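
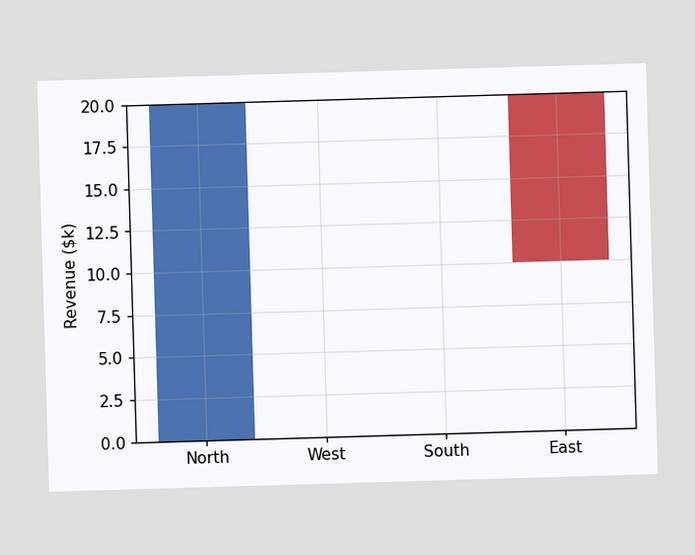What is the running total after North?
After North the running total reaches $20k.

$20k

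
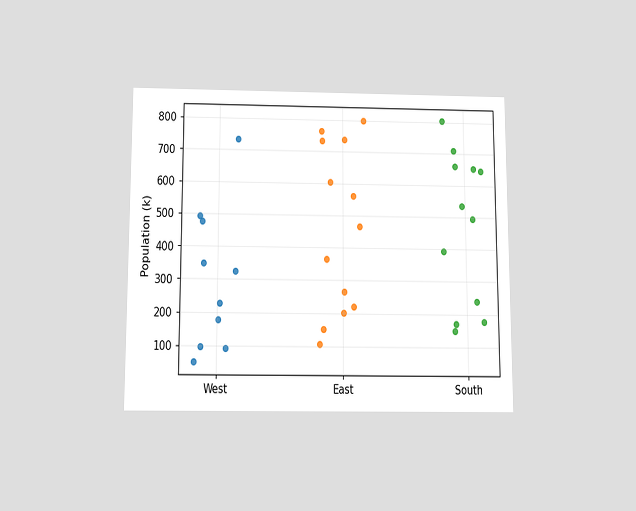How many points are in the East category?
13

The chart is viewed slightly from below. Counting the markers in the East column gives 13.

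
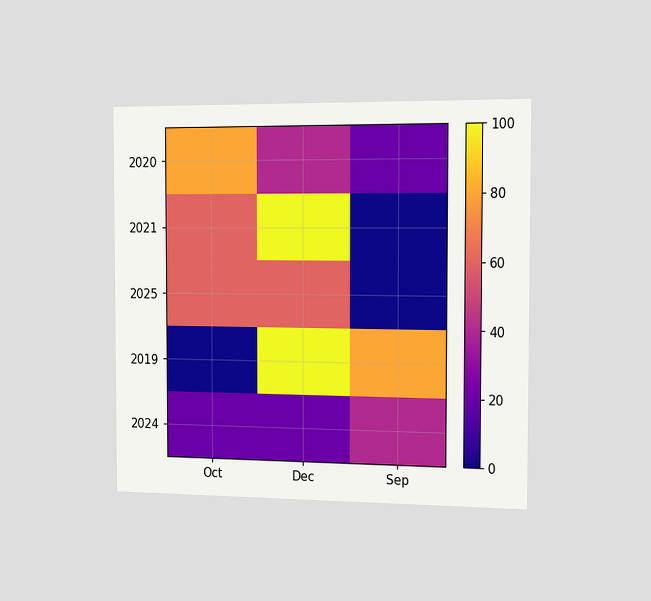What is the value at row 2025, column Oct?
60

The chart is viewed slightly from the right. Matching cell (2025, Oct) against the colorbar gives 60.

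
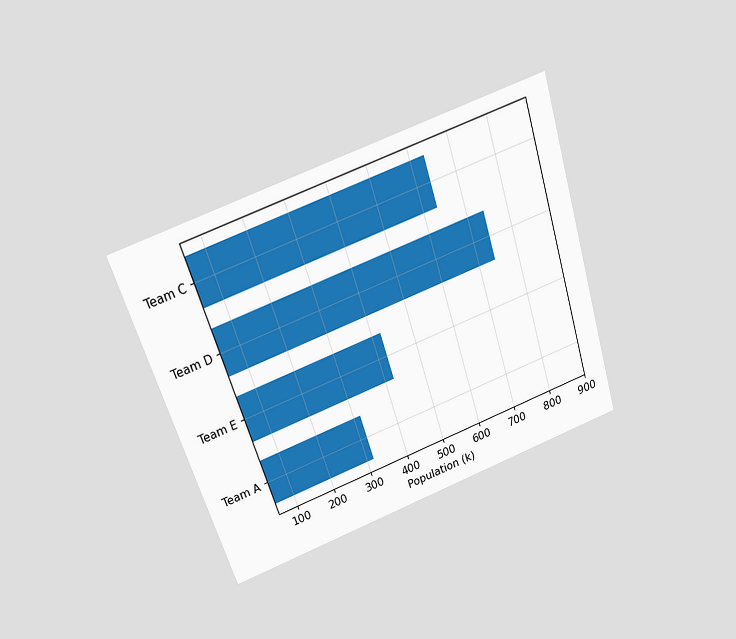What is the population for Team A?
318k

The chart is tilted about 18° counter-clockwise and viewed slightly from above. Reading along the chart's x-axis, the Team A bar reaches 318k.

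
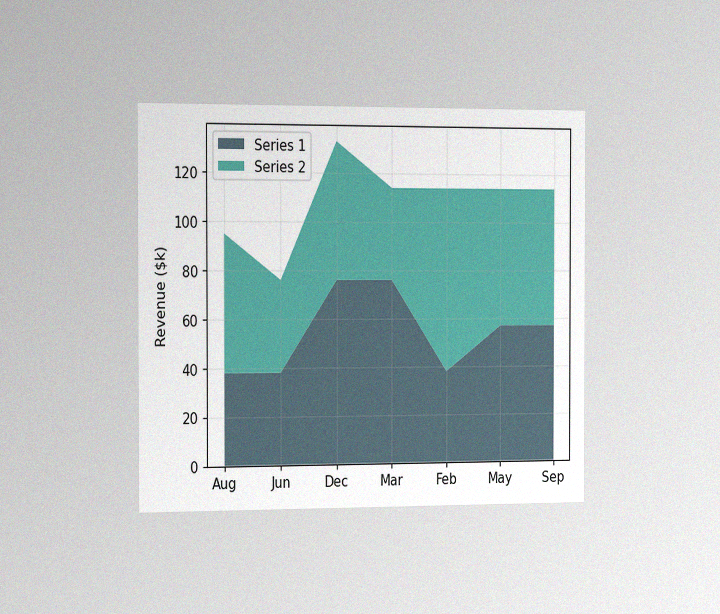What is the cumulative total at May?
$114k

The chart is viewed slightly from the left, with some photo noise. The stacked total at May reaches $114k.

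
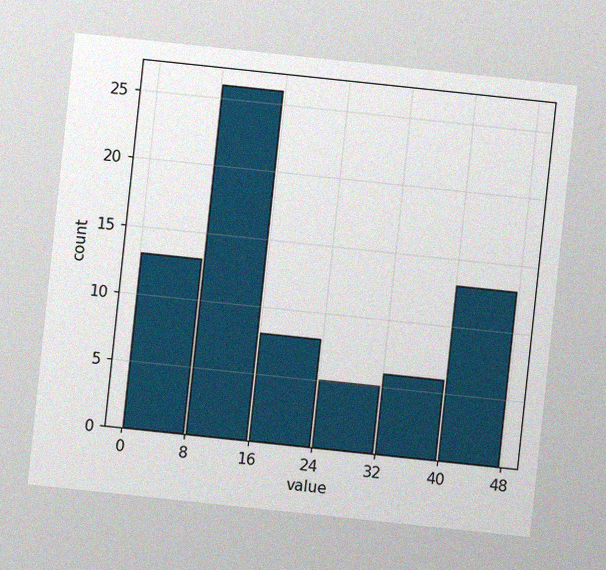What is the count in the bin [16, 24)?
8

The chart is tilted about 6° clockwise, with some photo noise. The [16, 24) bin has height 8.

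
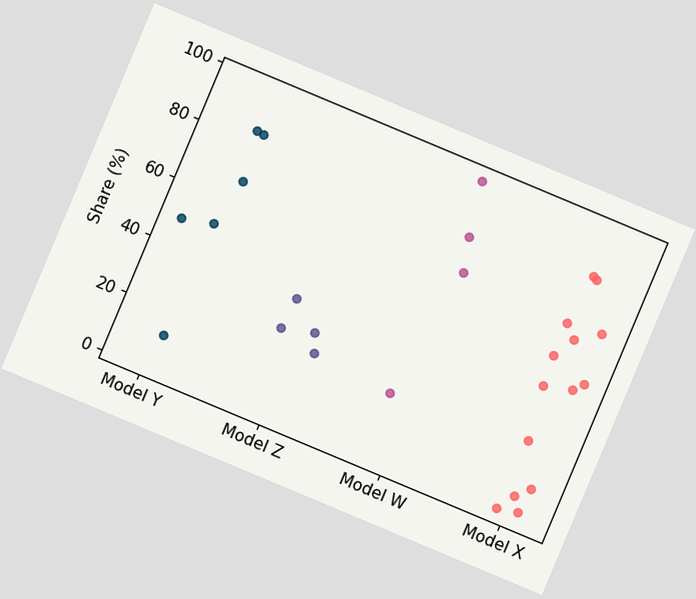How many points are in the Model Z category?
The chart is tilted about 23° clockwise. Counting the markers in the Model Z column gives 4.

4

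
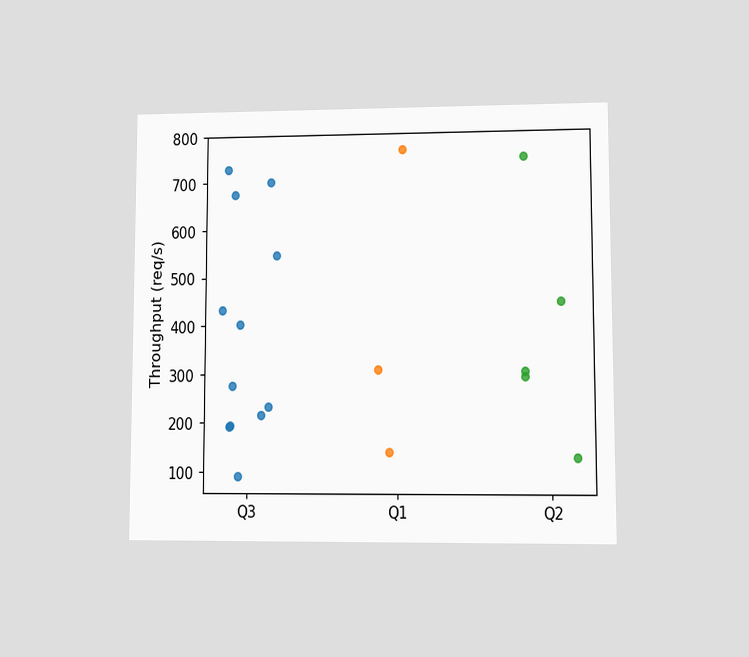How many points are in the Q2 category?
The chart is viewed at a slight angle. Counting the markers in the Q2 column gives 5.

5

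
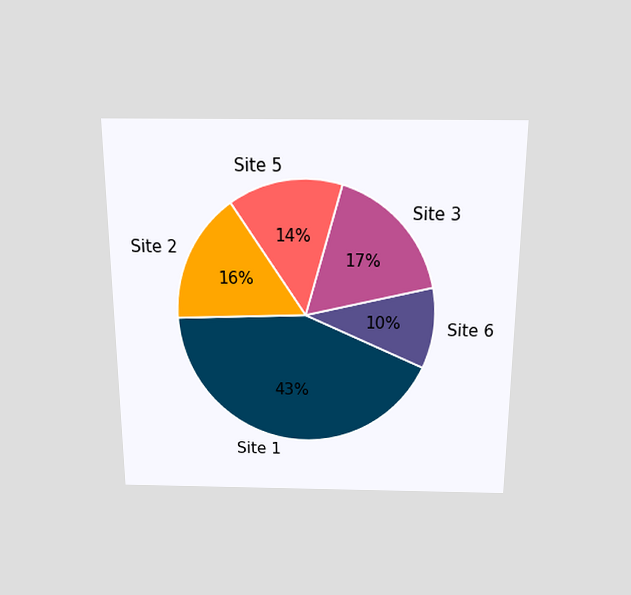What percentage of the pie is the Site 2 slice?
16%

The chart is viewed slightly from above. The Site 2 slice takes up 16% of the pie.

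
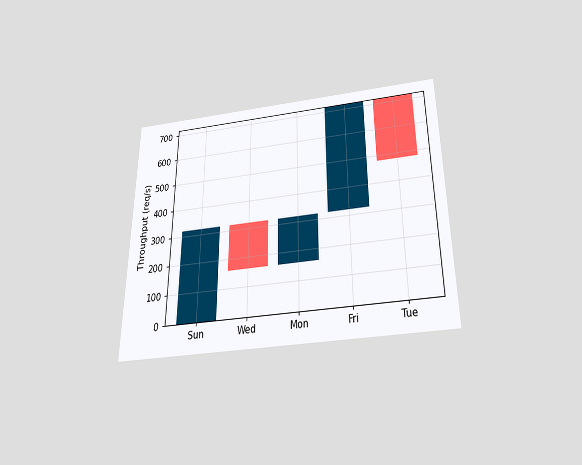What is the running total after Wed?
160req/s

The chart is viewed slightly from below. After Wed the running total reaches 160req/s.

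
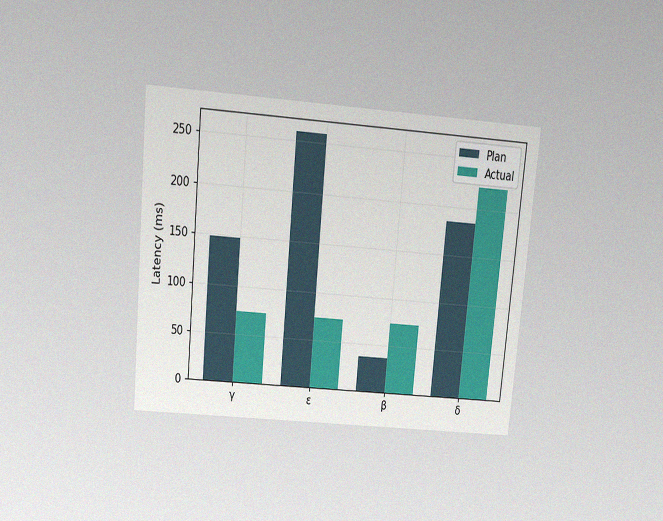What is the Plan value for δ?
The chart is tilted about 5° clockwise and viewed slightly from above, with some photo noise. The Plan bar at δ reaches 185ms on the y-axis.

185ms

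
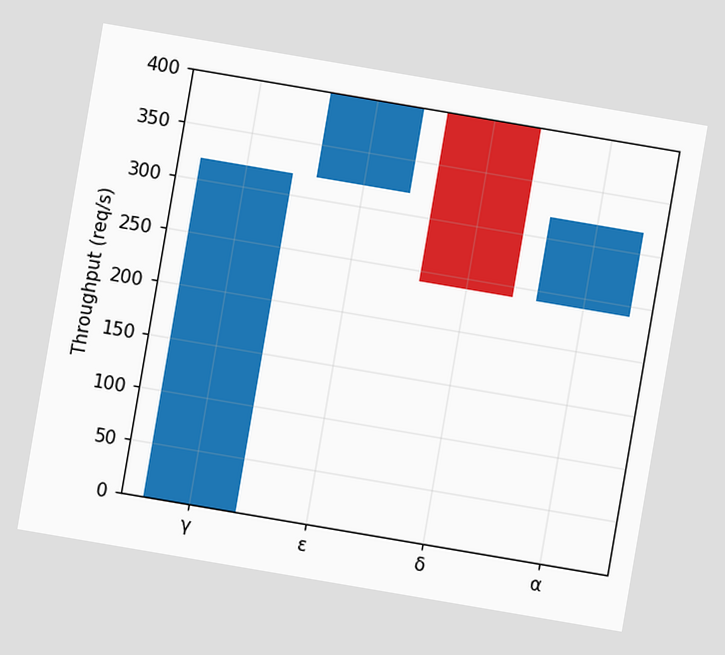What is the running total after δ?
The chart is tilted about 10° clockwise. After δ the running total reaches 240req/s.

240req/s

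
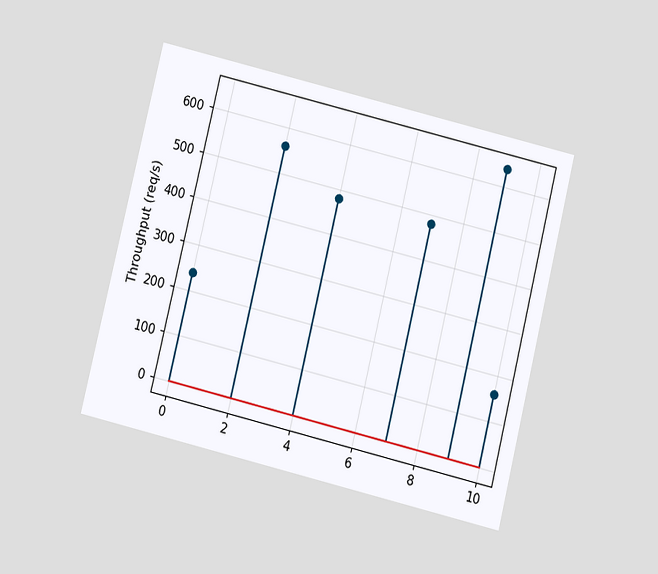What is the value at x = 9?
The chart is tilted about 14° clockwise and viewed slightly from below. The stem at x=9 reaches 640req/s.

640req/s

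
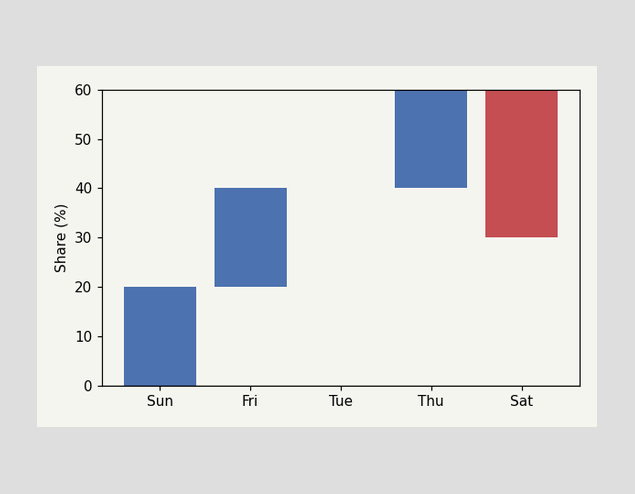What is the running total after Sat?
After Sat the running total reaches 30%.

30%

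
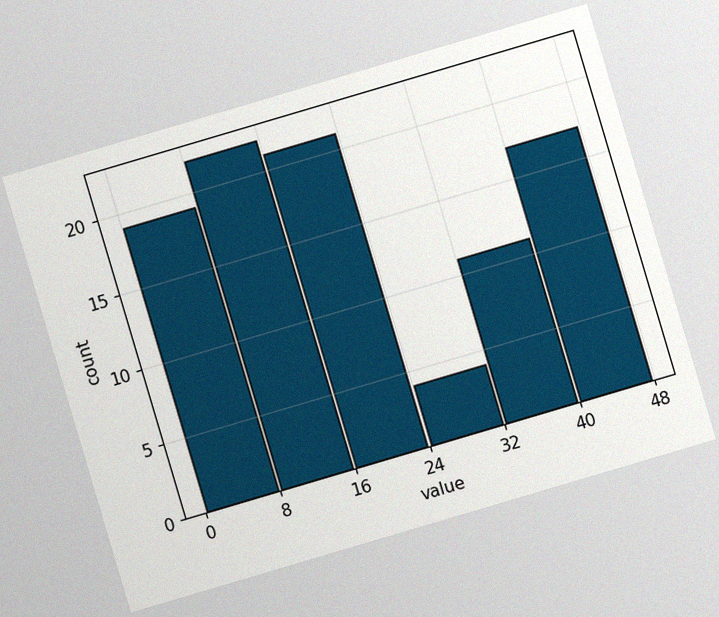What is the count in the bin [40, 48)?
17

The chart is tilted about 17° counter-clockwise, with some photo noise. The [40, 48) bin has height 17.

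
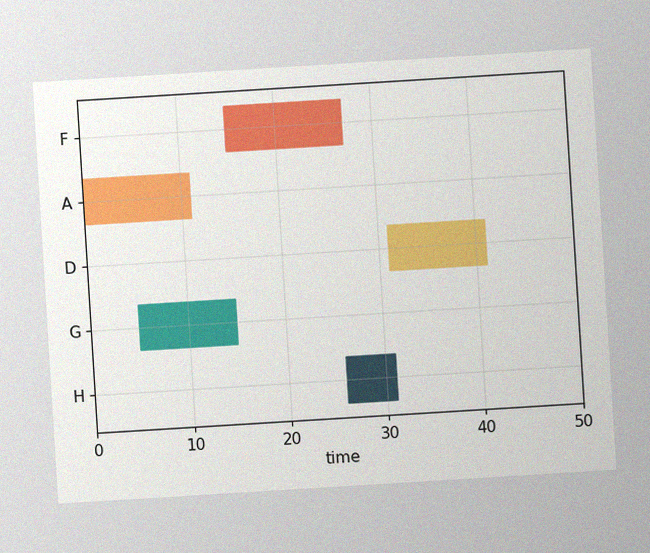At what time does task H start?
The chart is tilted about 4° counter-clockwise, with some photo noise. The H bar begins at t=26.

26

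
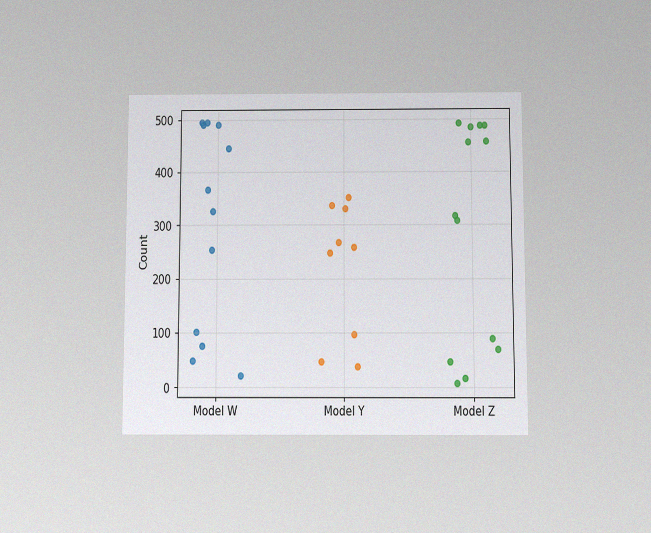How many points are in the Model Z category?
The chart is viewed slightly from below, with some photo noise. Counting the markers in the Model Z column gives 13.

13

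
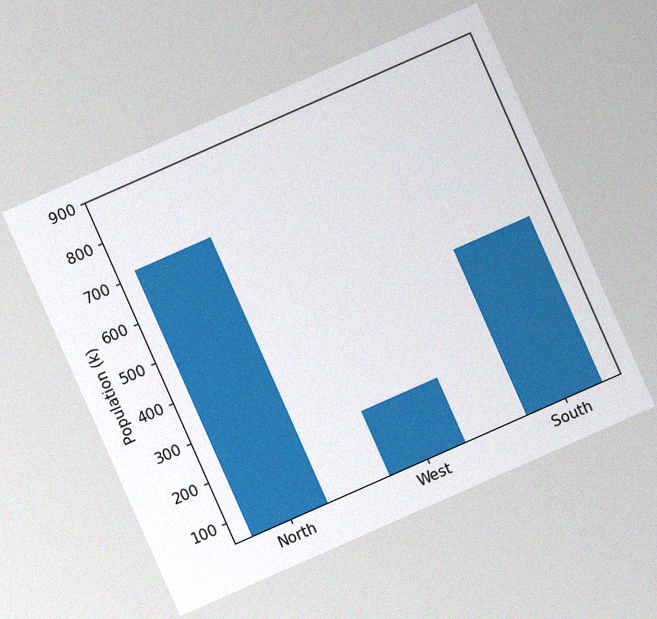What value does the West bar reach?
210k

The chart is tilted about 24° counter-clockwise, with some photo noise. Reading along the chart's y-axis, the West bar reaches 210k.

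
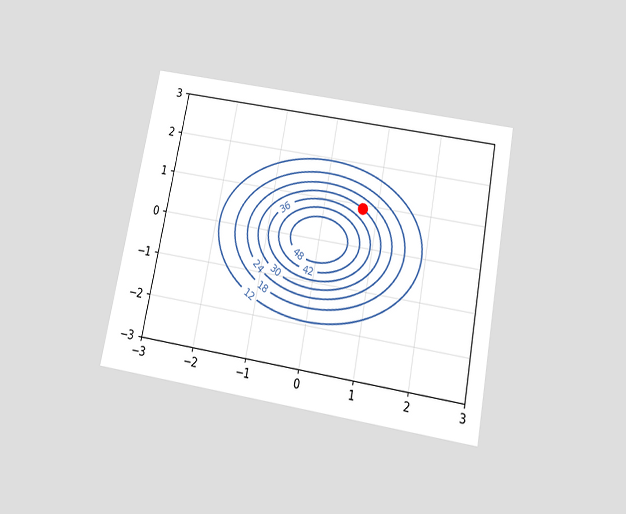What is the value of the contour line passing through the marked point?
The chart is tilted about 11° clockwise and viewed slightly from below. The marked point sits on the contour labelled 30.

30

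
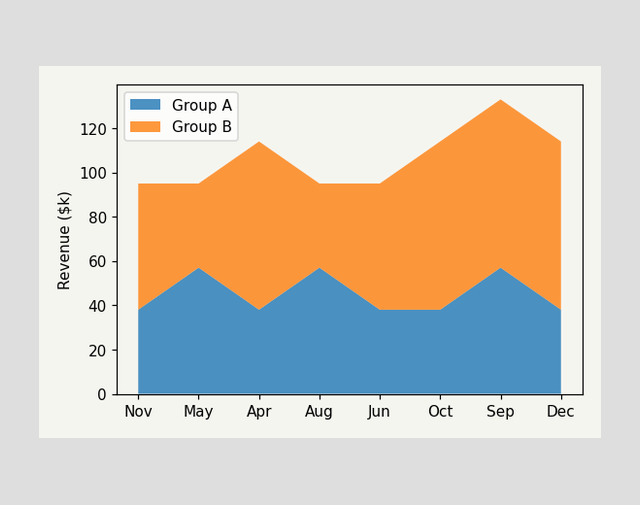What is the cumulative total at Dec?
The stacked total at Dec reaches $114k.

$114k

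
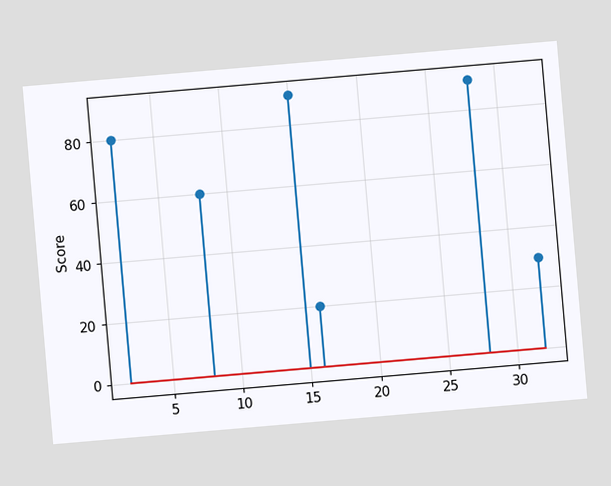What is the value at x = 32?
The chart is tilted about 5° counter-clockwise. The stem at x=32 reaches 30.

30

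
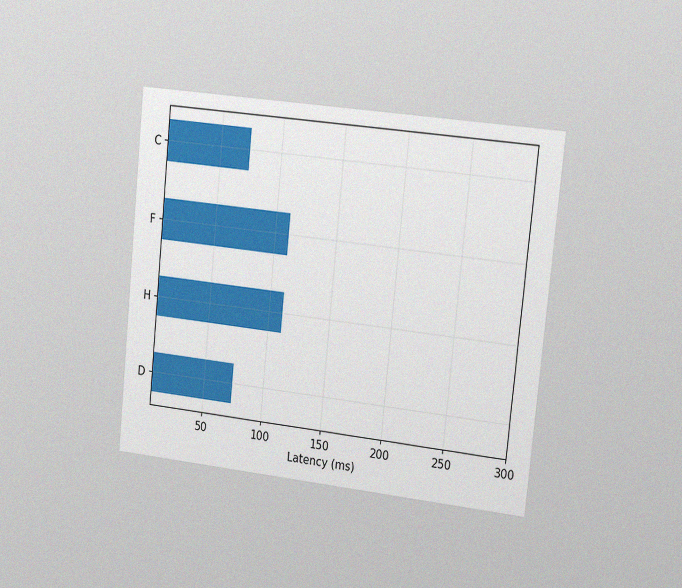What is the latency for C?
The chart is tilted about 6° clockwise and viewed slightly from the right, with some photo noise. Reading along the chart's x-axis, the C bar reaches 74ms.

74ms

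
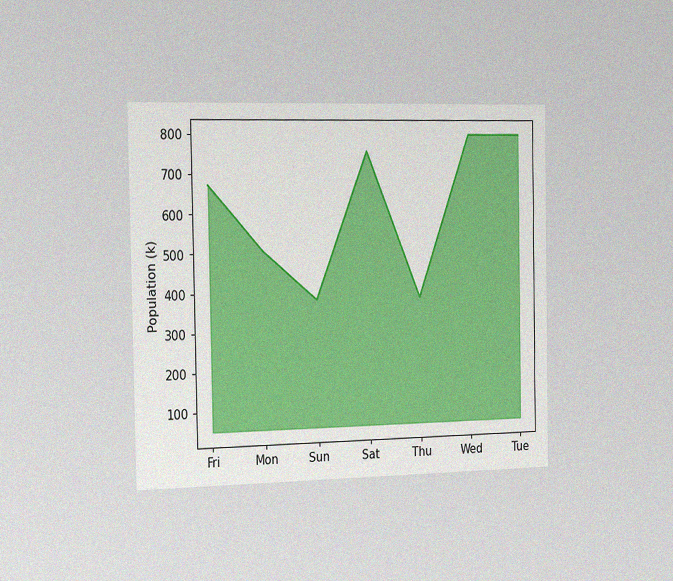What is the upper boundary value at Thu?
The chart is viewed slightly from the left, with some photo noise. At Thu the upper boundary is at 378k.

378k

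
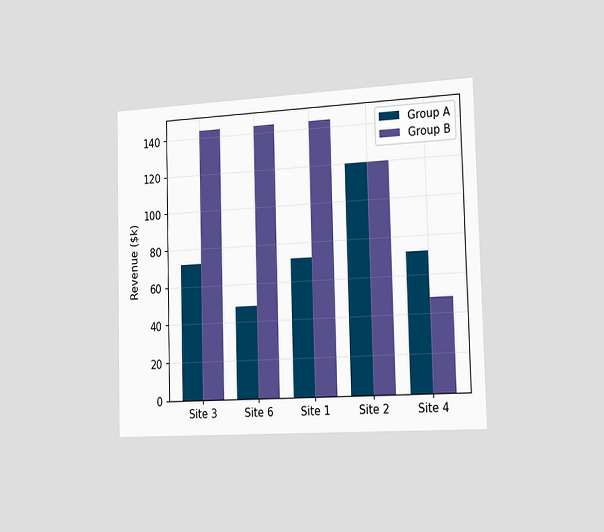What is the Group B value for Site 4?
$48k

The chart is viewed slightly from the right. The Group B bar at Site 4 reaches $48k on the y-axis.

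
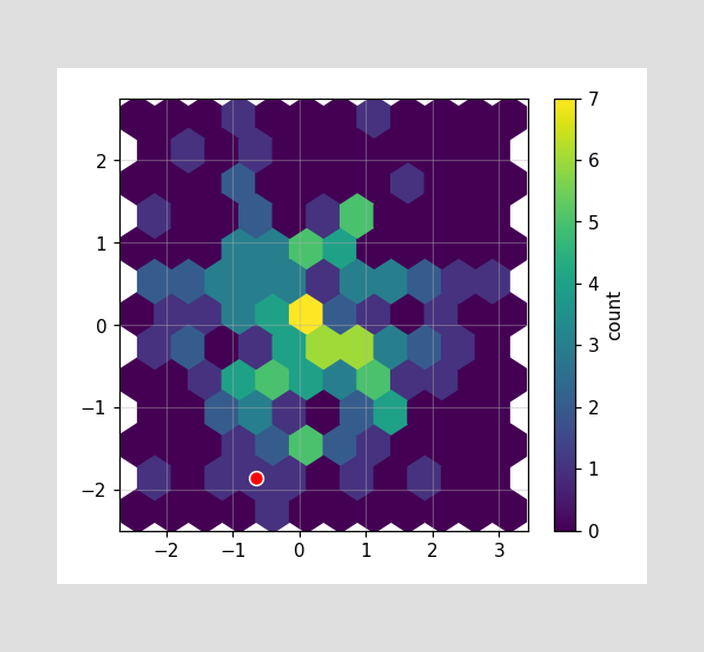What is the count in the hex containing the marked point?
The marked hex reads 1 on the colorbar.

1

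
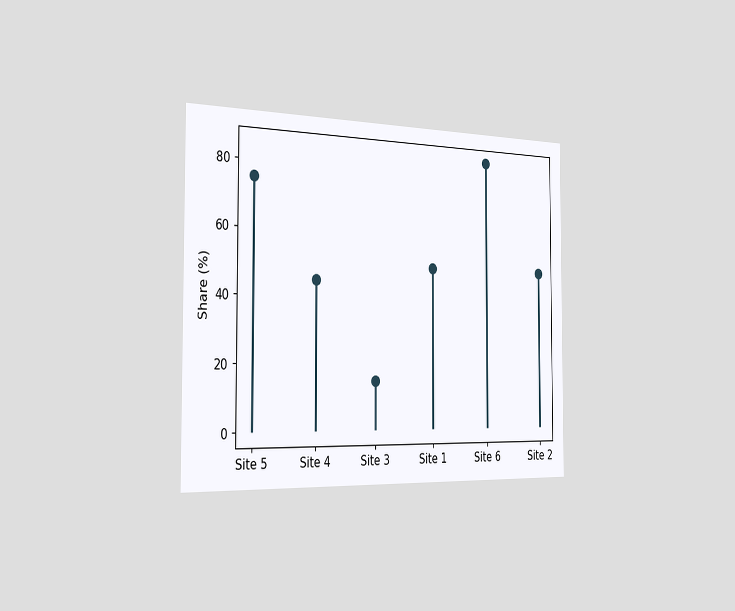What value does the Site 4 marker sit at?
The chart is viewed slightly from the left. The Site 4 marker sits at 45%.

45%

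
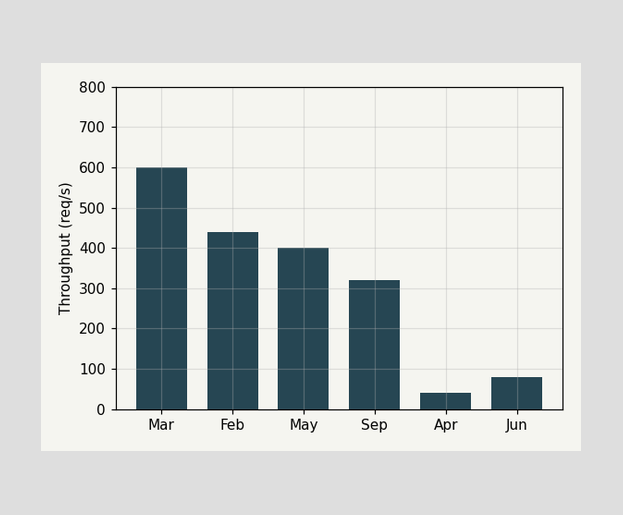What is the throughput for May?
400req/s

Reading along the chart's y-axis, the May bar reaches 400req/s.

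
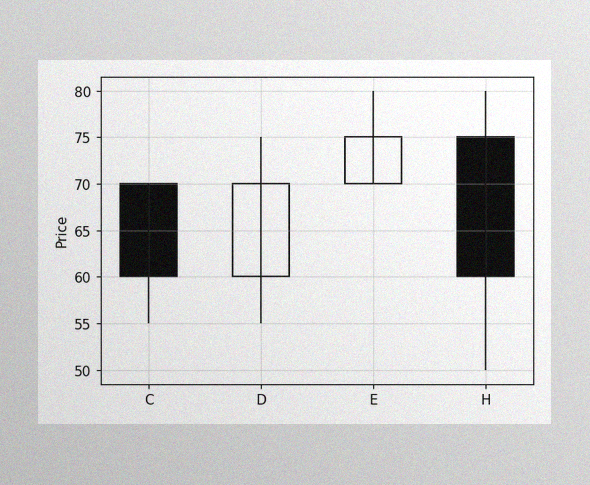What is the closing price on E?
75

The image has some photo noise and uneven lighting. The E candle closes at 75.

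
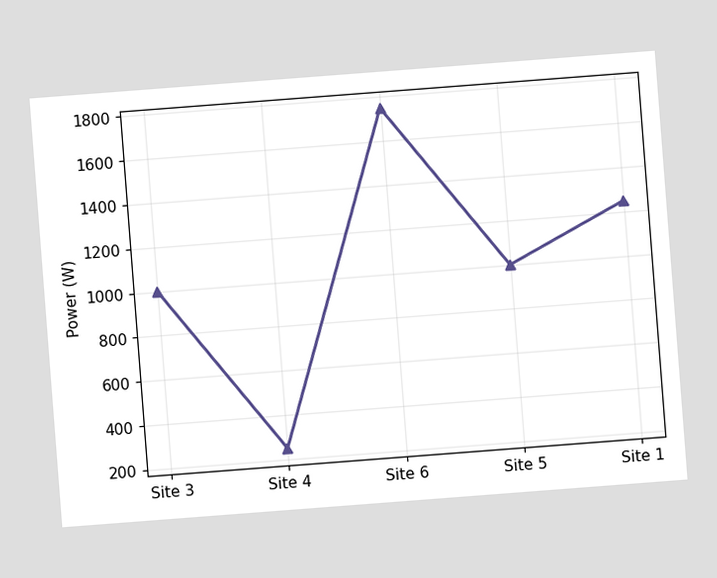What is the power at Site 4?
250W

The chart is tilted about 4° counter-clockwise. At Site 4, the line is at 250W.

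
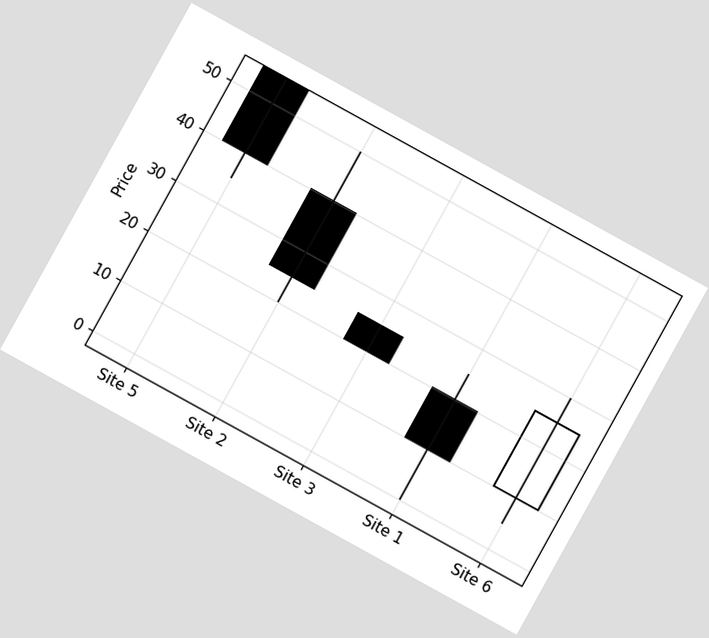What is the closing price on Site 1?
10

The chart is tilted about 29° clockwise. The Site 1 candle closes at 10.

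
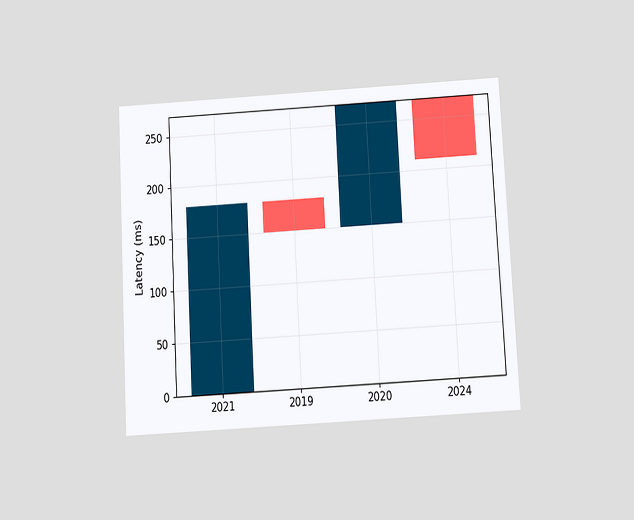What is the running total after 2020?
The chart is tilted about 3° counter-clockwise and viewed slightly from below. After 2020 the running total reaches 270ms.

270ms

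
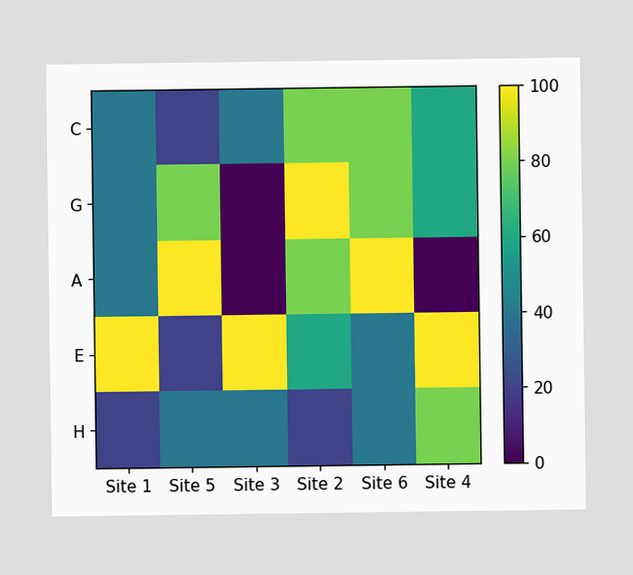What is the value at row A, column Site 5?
100

Matching cell (A, Site 5) against the colorbar gives 100.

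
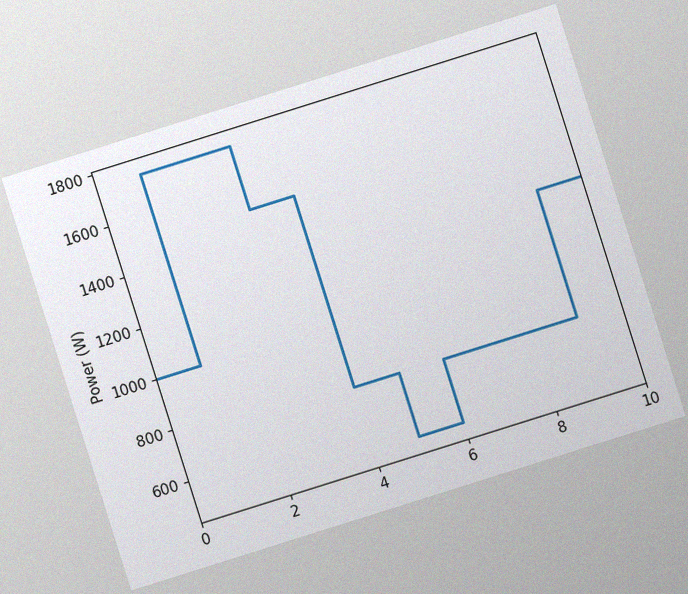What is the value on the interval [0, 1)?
1000W

The chart is tilted about 17° counter-clockwise, with some photo noise. On [0, 1) the step sits at 1000W.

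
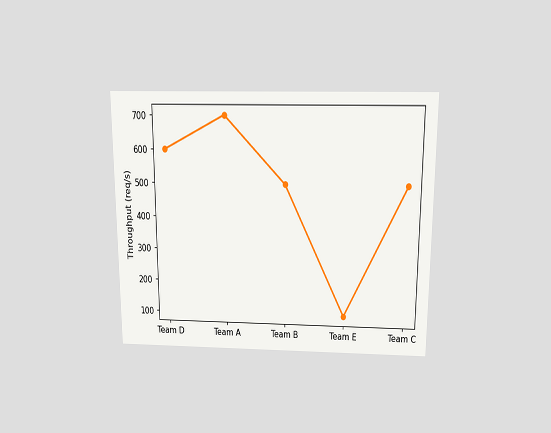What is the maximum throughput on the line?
700req/s

The chart is viewed slightly from above. The highest point is at Team A, and reading across to the y-axis gives 700req/s.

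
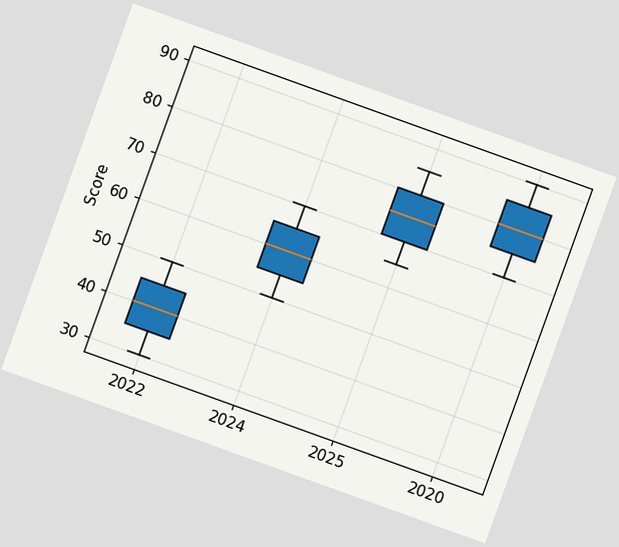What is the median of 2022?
40

The chart is tilted about 20° clockwise. The median line in the 2022 box sits at 40.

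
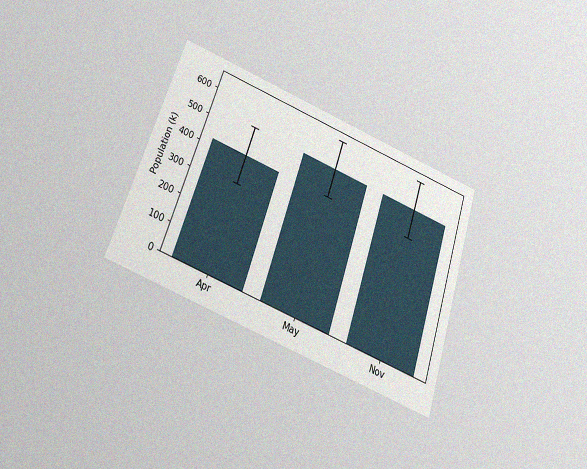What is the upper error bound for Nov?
The chart is tilted about 19° clockwise and viewed slightly from below, with some photo noise. The Nov bar's upper whisker reaches 636k.

636k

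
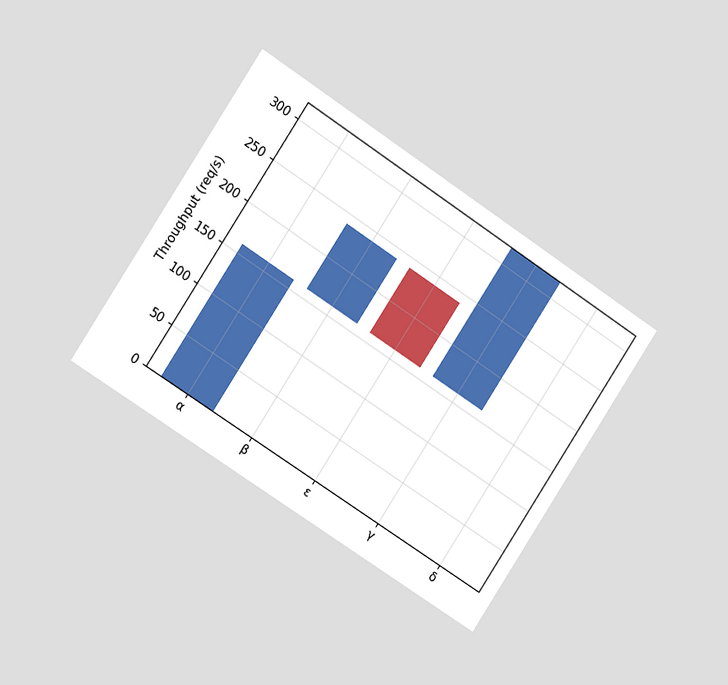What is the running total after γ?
The chart is tilted about 33° clockwise and viewed slightly from the left. After γ the running total reaches 320req/s.

320req/s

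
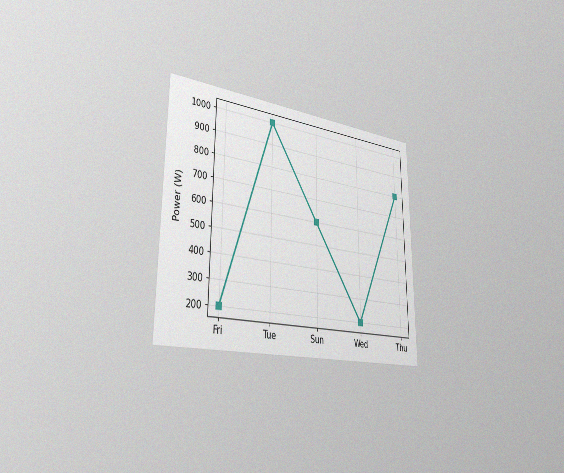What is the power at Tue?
The chart is viewed slightly from the left, with some photo noise. At Tue, the line is at 1000W.

1000W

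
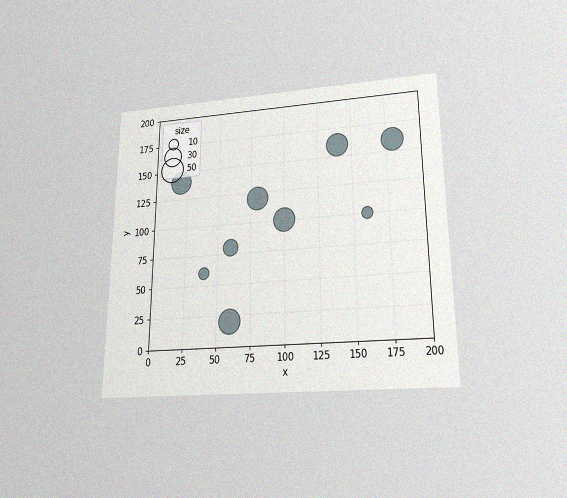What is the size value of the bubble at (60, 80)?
20

The chart is viewed slightly from below, with some photo noise. Matching the bubble at (60, 80) against the size legend gives 20.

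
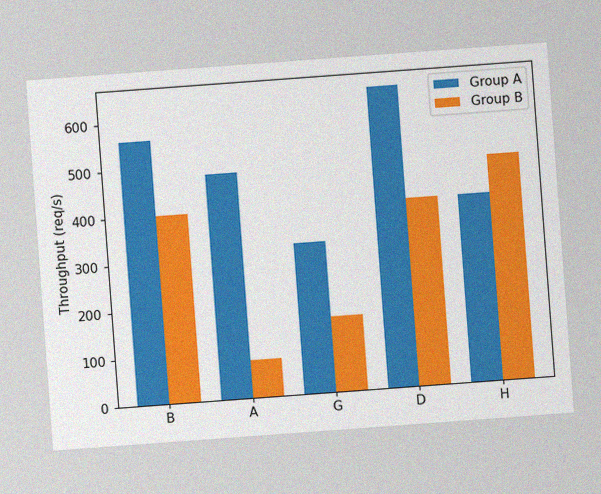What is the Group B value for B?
400req/s

The chart is tilted about 4° counter-clockwise, with some photo noise. The Group B bar at B reaches 400req/s on the y-axis.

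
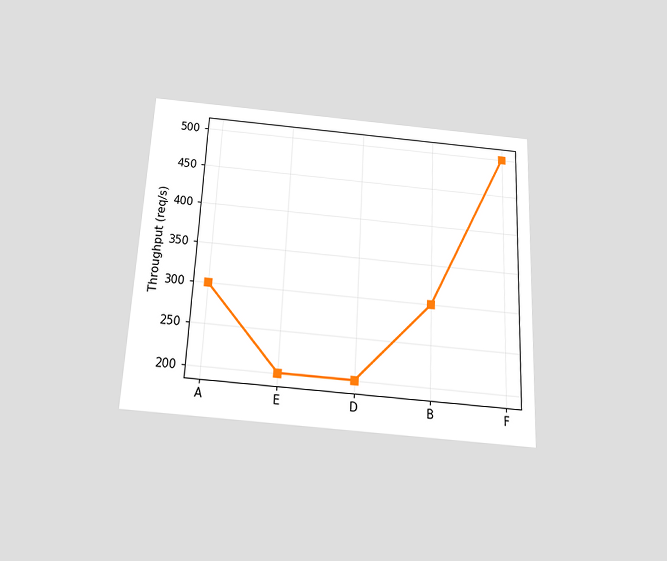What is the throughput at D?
200req/s

The chart is tilted about 3° clockwise and viewed slightly from below. At D, the line is at 200req/s.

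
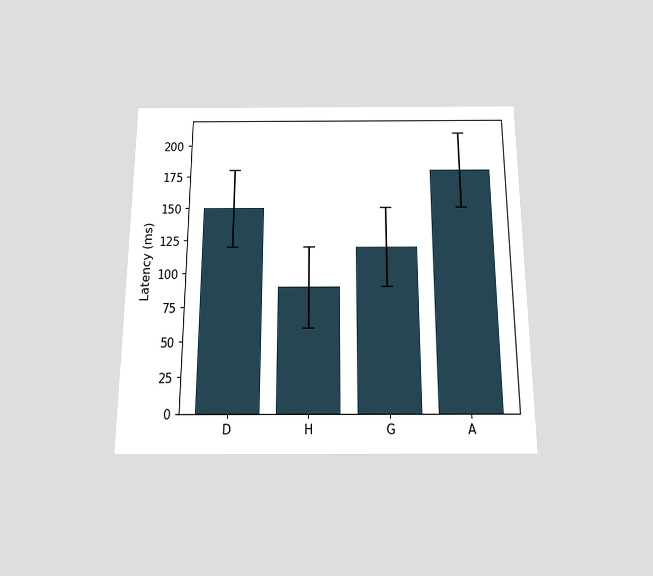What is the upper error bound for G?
The chart is viewed slightly from below. The G bar's upper whisker reaches 150ms.

150ms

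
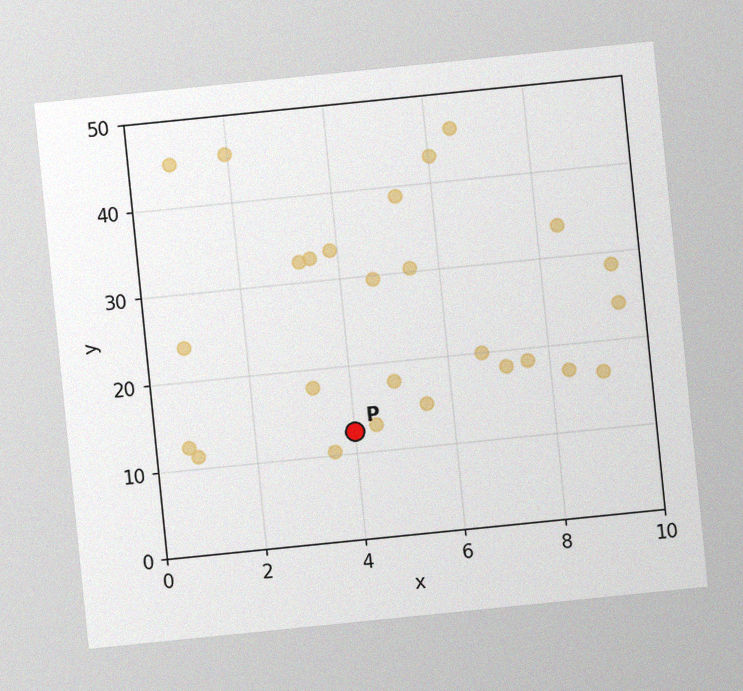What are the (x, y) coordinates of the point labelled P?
(4, 12.5)

The chart is tilted about 6° counter-clockwise, with some photo noise. Following the gridlines from P to each axis, P sits at (4, 12.5).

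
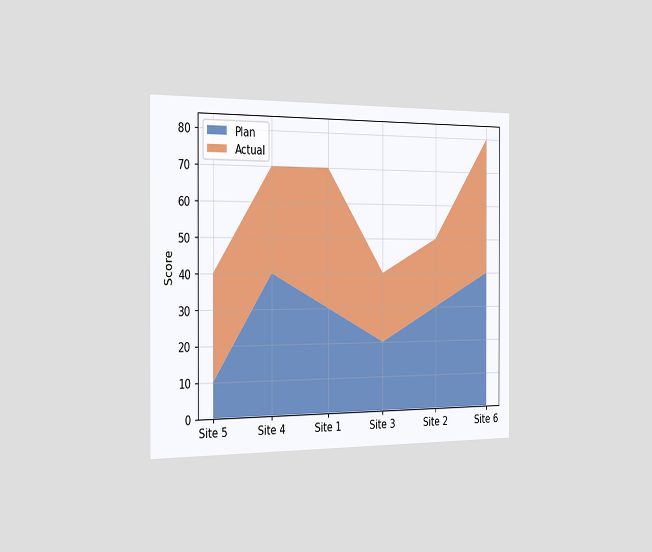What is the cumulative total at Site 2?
50

The chart is viewed slightly from the left. The stacked total at Site 2 reaches 50.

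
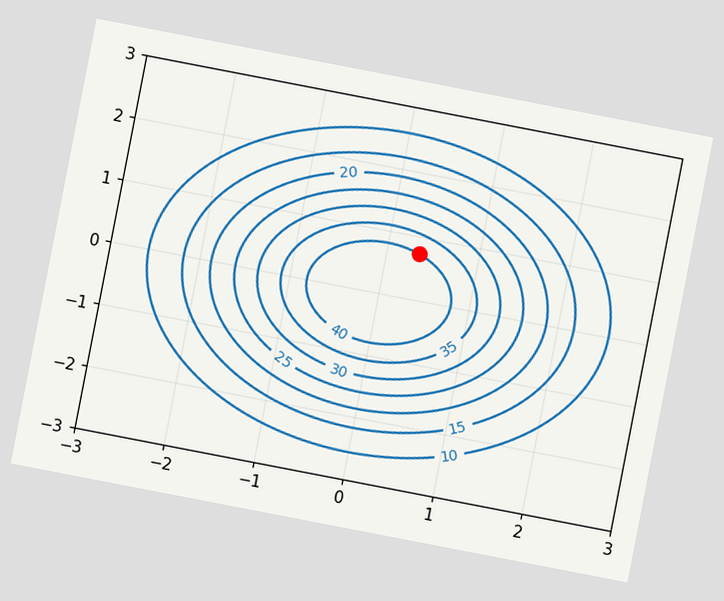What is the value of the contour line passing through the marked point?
40

The chart is tilted about 11° clockwise. The marked point sits on the contour labelled 40.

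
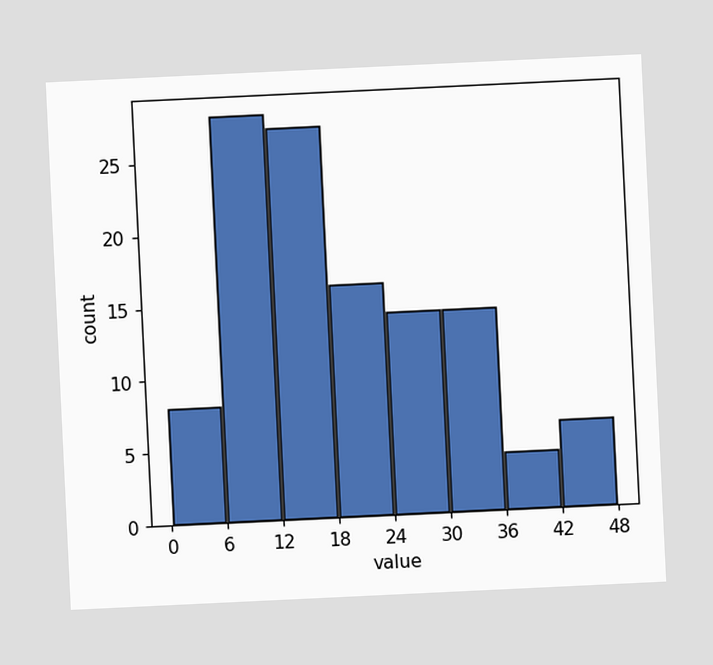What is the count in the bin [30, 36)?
14

The chart is tilted about 3° counter-clockwise. The [30, 36) bin has height 14.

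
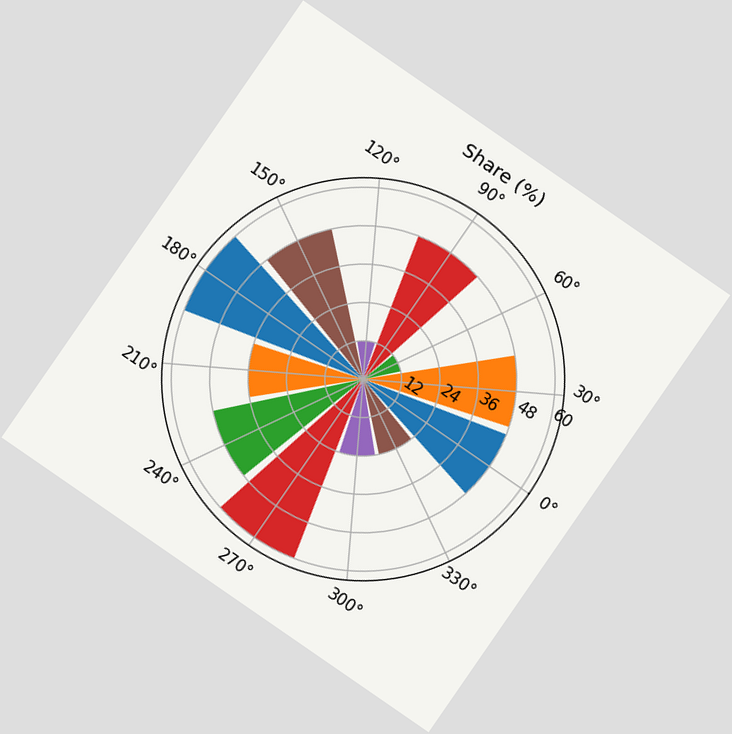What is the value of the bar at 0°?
The chart is tilted about 35° clockwise. The bar at 0° reaches 48% on the radial axis.

48%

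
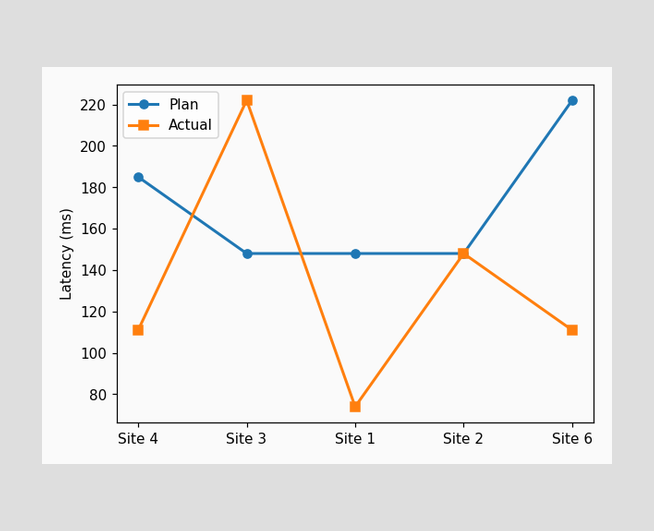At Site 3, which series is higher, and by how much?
Actual, by 74ms

At Site 3, Actual sits above the other line by 74ms.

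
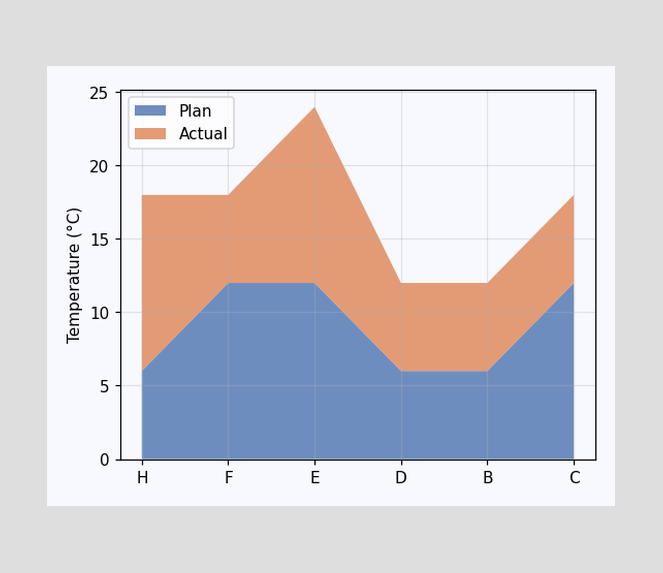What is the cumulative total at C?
The stacked total at C reaches 18°C.

18°C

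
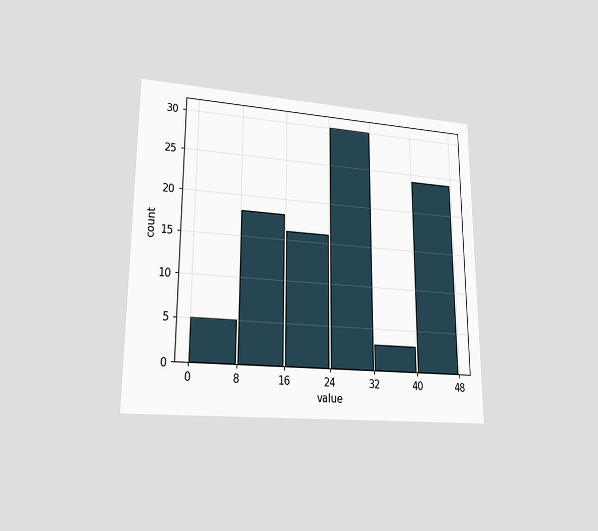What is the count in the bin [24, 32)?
30

The chart is viewed at a slight angle. The [24, 32) bin has height 30.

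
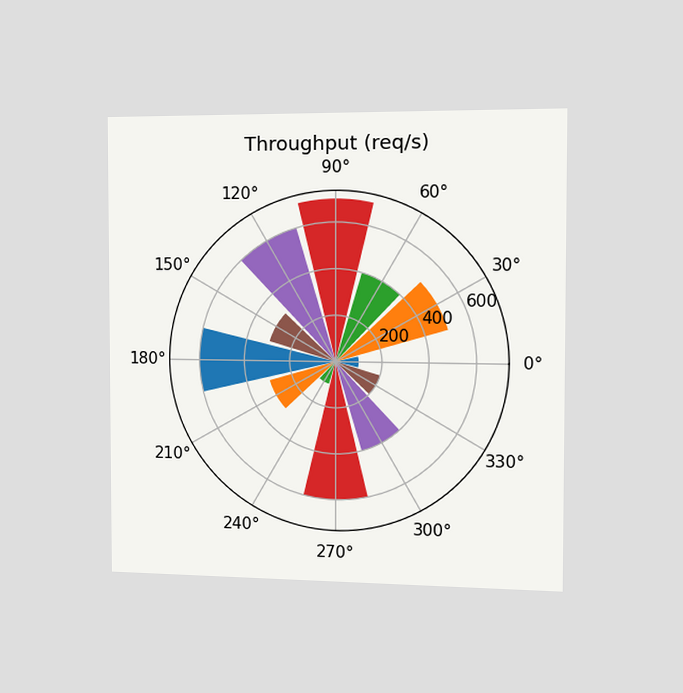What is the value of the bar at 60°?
400req/s

The chart is viewed slightly from the right. The bar at 60° reaches 400req/s on the radial axis.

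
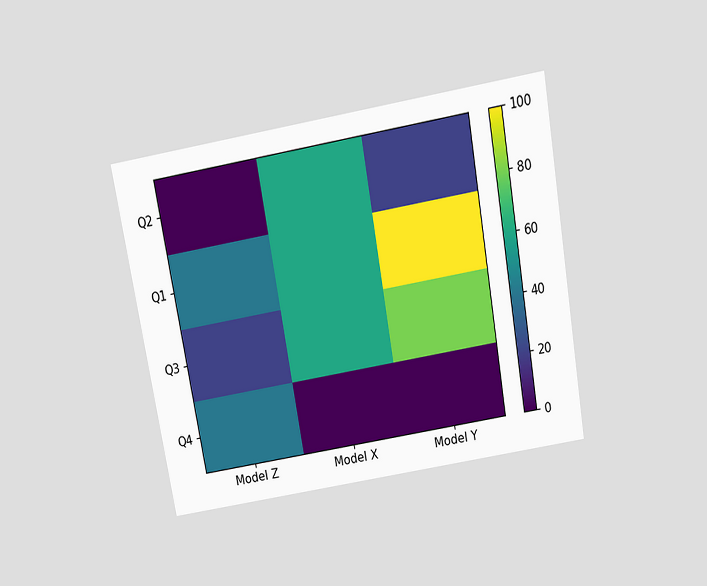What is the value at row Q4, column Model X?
The chart is tilted about 10° counter-clockwise and viewed slightly from above. Matching cell (Q4, Model X) against the colorbar gives 0.

0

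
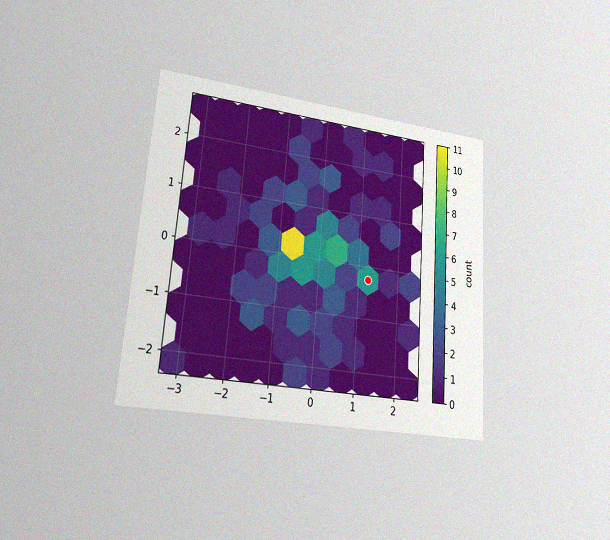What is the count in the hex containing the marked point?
6

The chart is tilted about 4° clockwise and viewed at a slight angle, with some photo noise. The marked hex reads 6 on the colorbar.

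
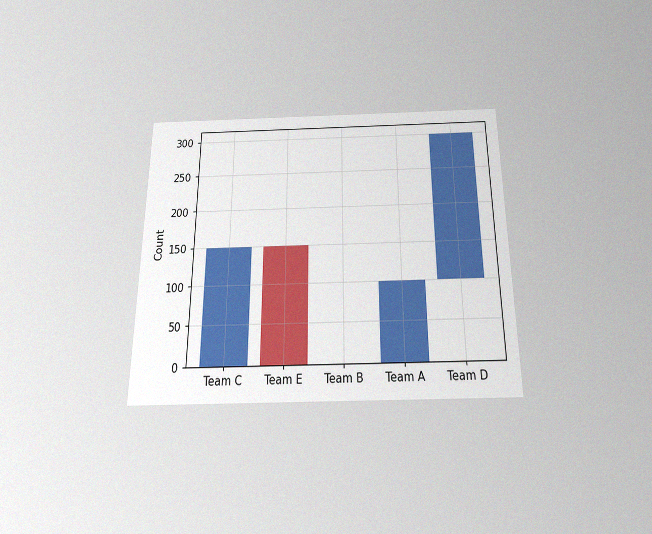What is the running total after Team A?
100

The chart is viewed slightly from below, with some photo noise. After Team A the running total reaches 100.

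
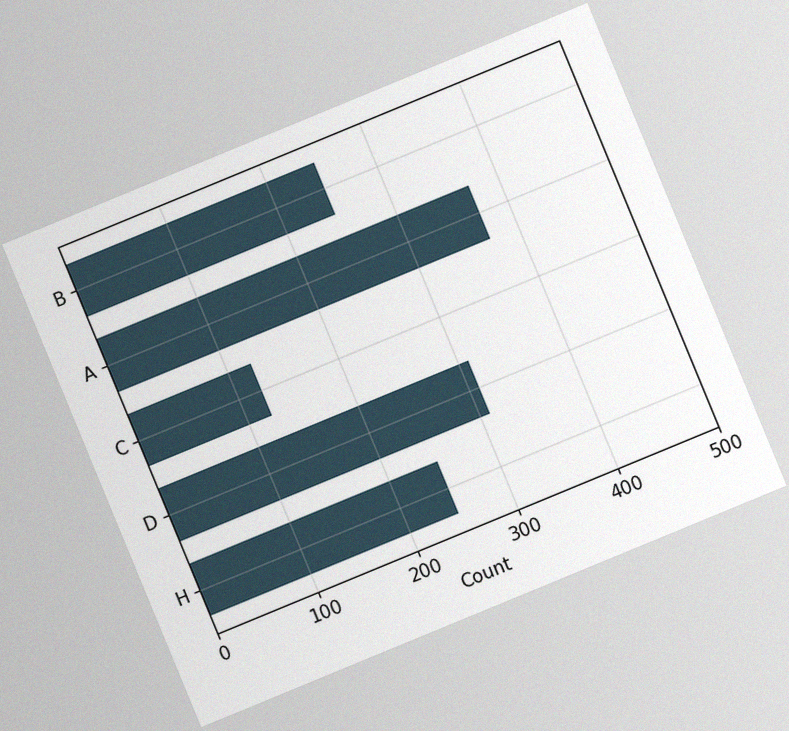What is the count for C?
The chart is tilted about 22° counter-clockwise, with some photo noise. Reading along the chart's x-axis, the C bar reaches 124.

124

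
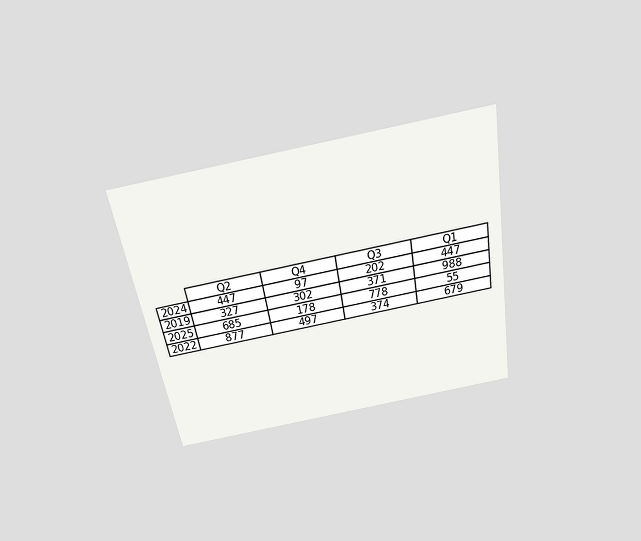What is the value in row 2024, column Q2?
447

The chart is tilted about 10° counter-clockwise and viewed slightly from above. The (2024, Q2) cell reads 447.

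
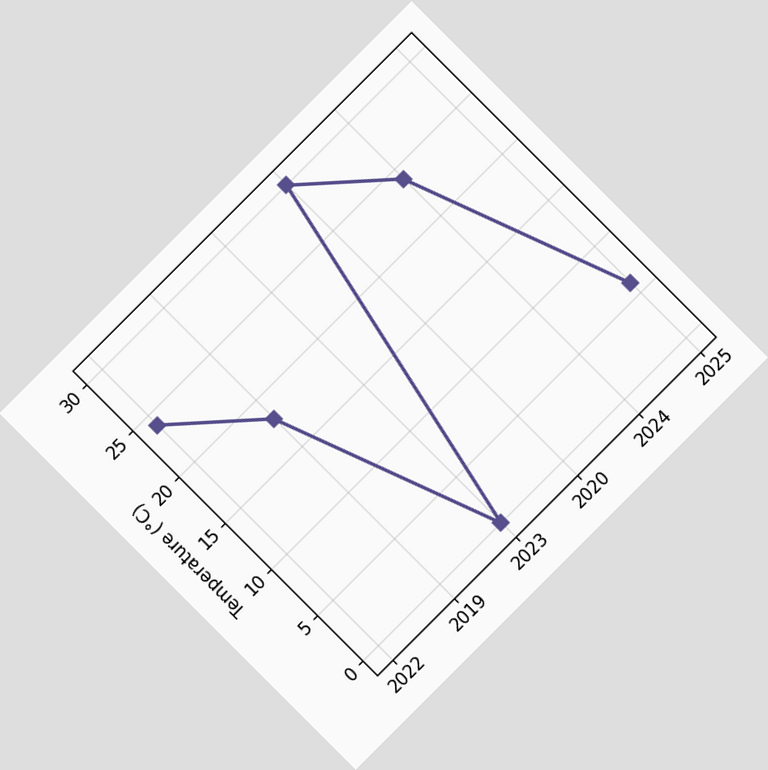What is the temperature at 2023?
The chart is tilted about 45° counter-clockwise. At 2023, the line is at 0°C.

0°C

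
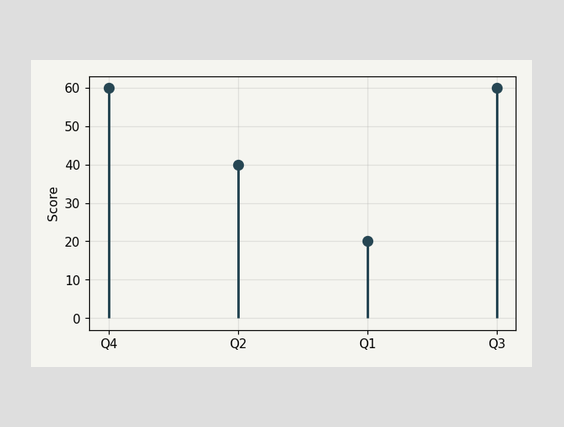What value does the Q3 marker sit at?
The Q3 marker sits at 60.

60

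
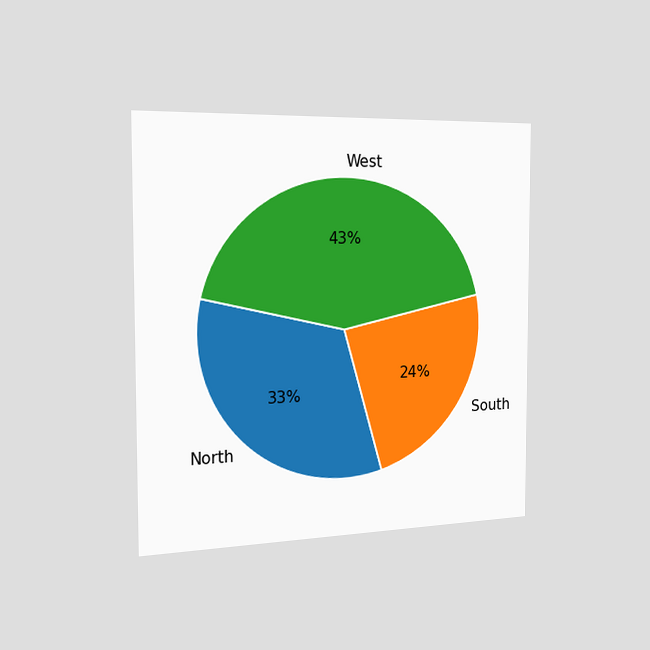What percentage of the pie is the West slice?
The chart is viewed slightly from the left. The West slice takes up 43% of the pie.

43%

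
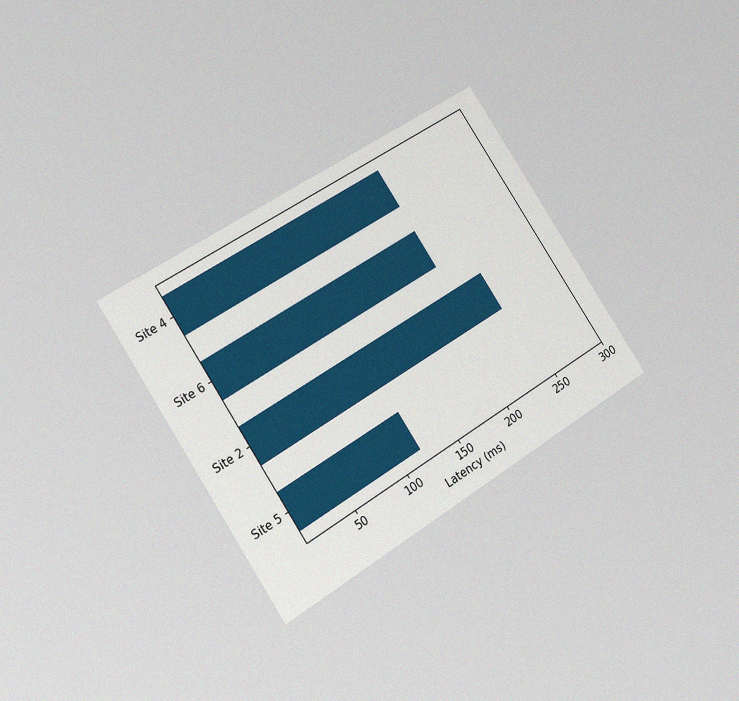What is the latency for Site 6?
210ms

The chart is tilted about 34° counter-clockwise and viewed at a slight angle, with some photo noise. Reading along the chart's x-axis, the Site 6 bar reaches 210ms.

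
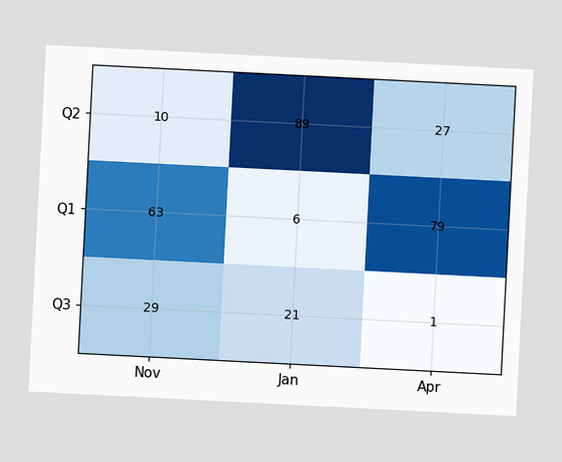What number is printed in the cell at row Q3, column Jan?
21

The chart is tilted about 3° clockwise. The (Q3, Jan) cell reads 21.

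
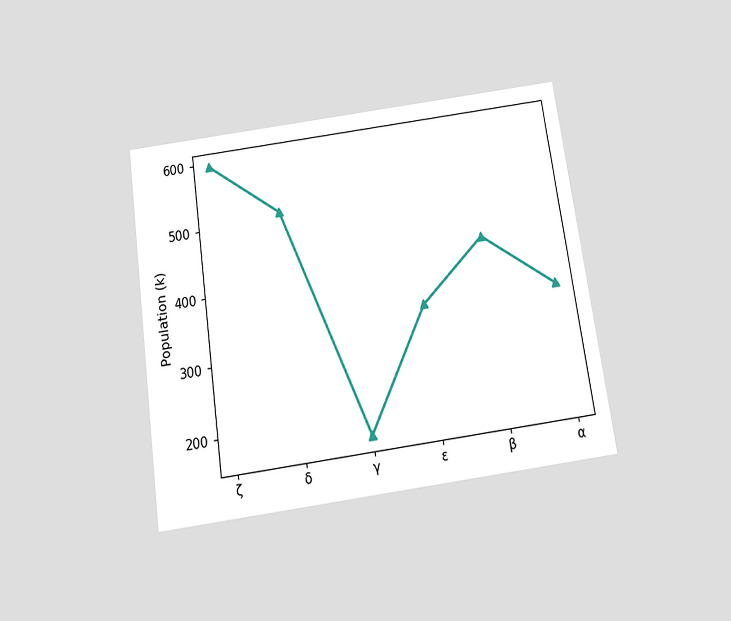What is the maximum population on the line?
The chart is tilted about 8° counter-clockwise and viewed slightly from below. The highest point is at ζ, and reading across to the y-axis gives 595k.

595k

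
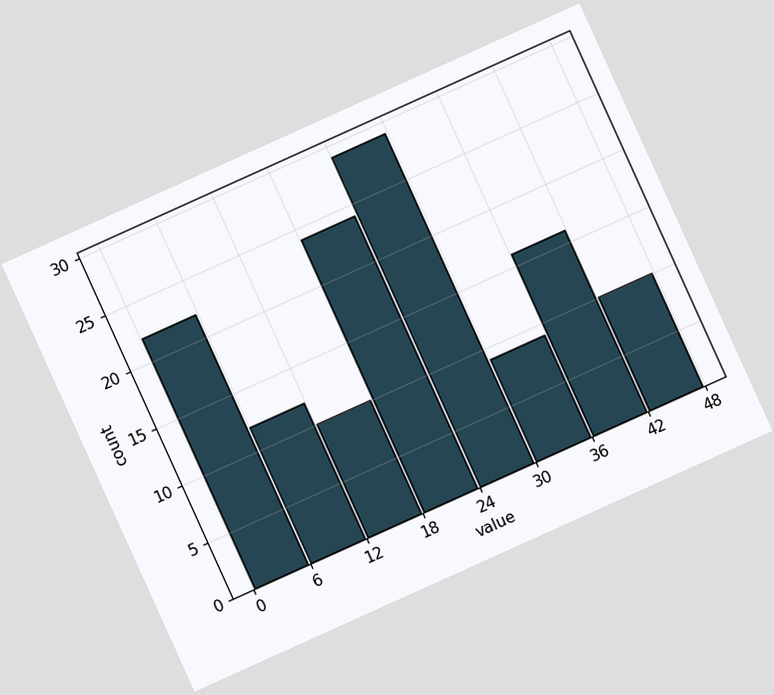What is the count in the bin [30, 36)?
The chart is tilted about 24° counter-clockwise. The [30, 36) bin has height 9.

9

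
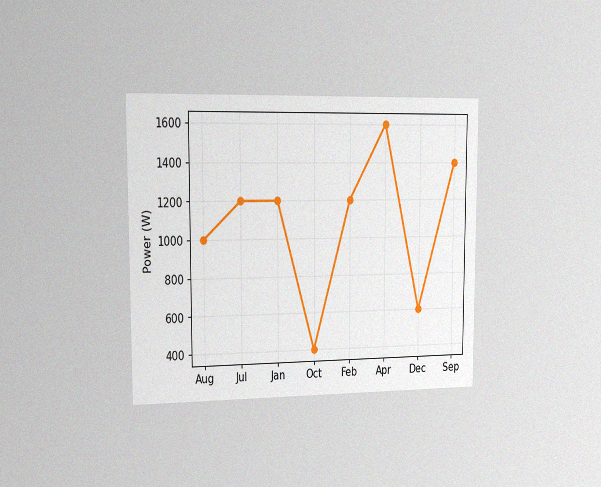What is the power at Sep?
The chart is viewed slightly from the left, with some photo noise. At Sep, the line is at 1400W.

1400W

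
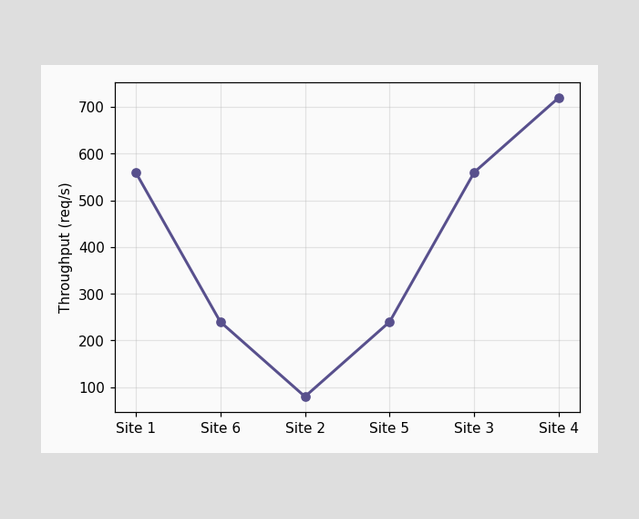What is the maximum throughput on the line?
The highest point is at Site 4, and reading across to the y-axis gives 720req/s.

720req/s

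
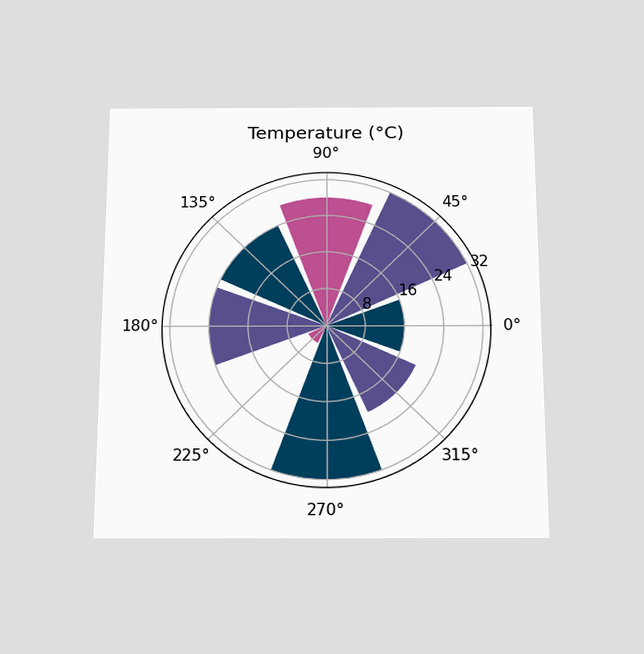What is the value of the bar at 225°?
4°C

The chart is viewed slightly from below. The bar at 225° reaches 4°C on the radial axis.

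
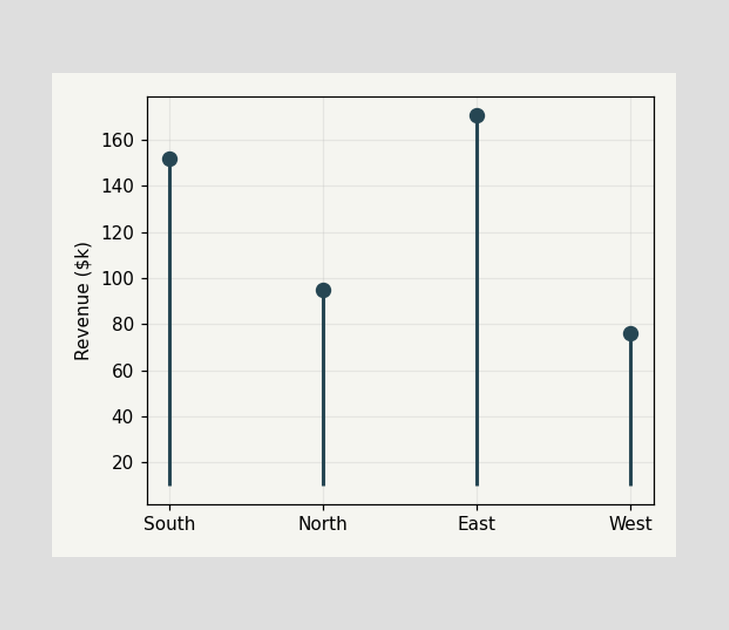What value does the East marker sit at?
The East marker sits at $171k.

$171k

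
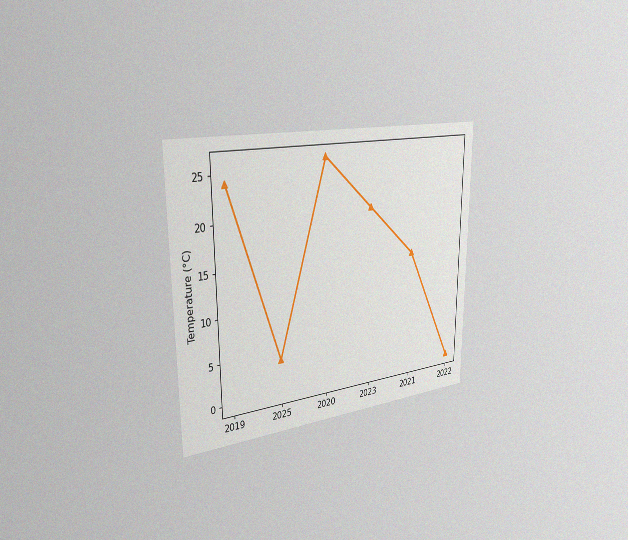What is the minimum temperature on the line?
0°C

The chart is viewed slightly from the left, with some photo noise. The lowest point is at 2022, and reading across to the y-axis gives 0°C.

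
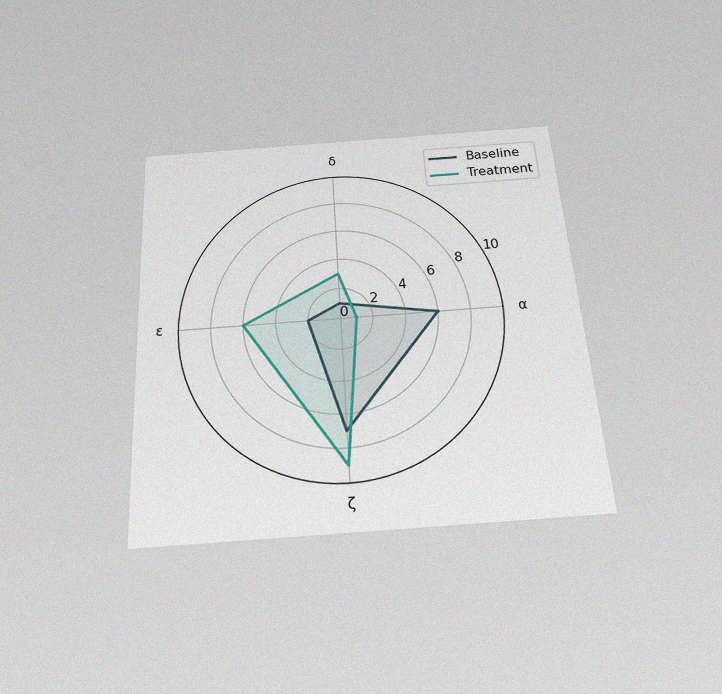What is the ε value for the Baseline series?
2

The chart is tilted about 4° counter-clockwise and viewed slightly from below, with some photo noise. On the ε axis, Baseline reaches 2.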